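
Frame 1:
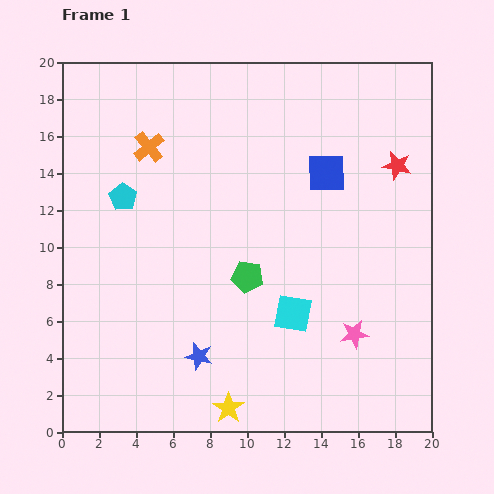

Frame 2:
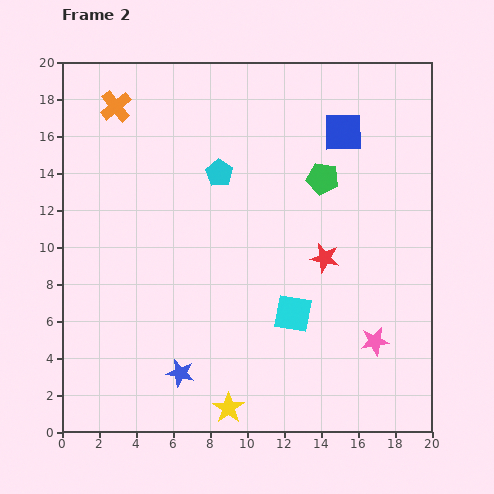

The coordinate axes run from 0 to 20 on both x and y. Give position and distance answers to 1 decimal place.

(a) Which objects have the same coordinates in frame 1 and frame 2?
the cyan square, the yellow star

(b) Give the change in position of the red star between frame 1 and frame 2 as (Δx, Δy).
(-3.9, -5.0)

The red star was at (18.1, 14.4) in frame 1 and (14.2, 9.4) in frame 2.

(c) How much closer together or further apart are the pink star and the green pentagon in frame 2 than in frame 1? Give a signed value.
+2.6

Distance in frame 1: 6.6. Distance in frame 2: 9.2.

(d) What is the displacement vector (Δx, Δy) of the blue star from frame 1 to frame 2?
(-1.0, -0.9)

The blue star was at (7.4, 4.1) in frame 1 and (6.4, 3.2) in frame 2.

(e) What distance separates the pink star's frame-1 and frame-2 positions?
1.2

The pink star moved from (15.8, 5.3) to (16.9, 4.9), a distance of √(1.1² + 0.4²) ≈ 1.2.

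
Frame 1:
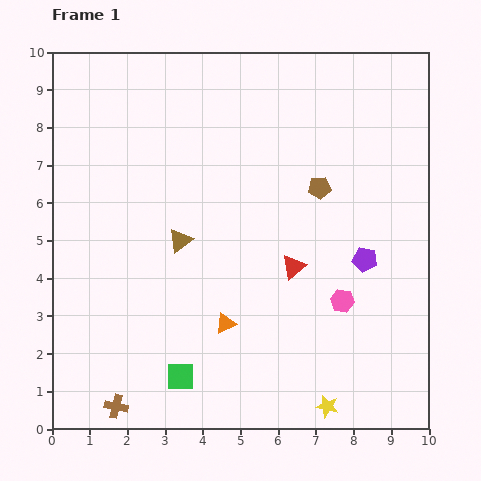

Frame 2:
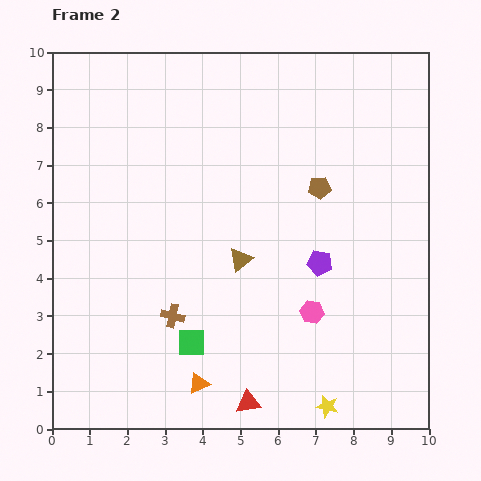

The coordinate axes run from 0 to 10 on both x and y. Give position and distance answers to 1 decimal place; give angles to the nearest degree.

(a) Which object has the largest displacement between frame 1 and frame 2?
the red triangle

(moved 3.8; next 2.8)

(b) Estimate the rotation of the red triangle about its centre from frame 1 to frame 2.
31° clockwise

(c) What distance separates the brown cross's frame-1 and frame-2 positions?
2.8

The brown cross moved from (1.7, 0.6) to (3.2, 3.0), a distance of √(1.5² + 2.4²) ≈ 2.8.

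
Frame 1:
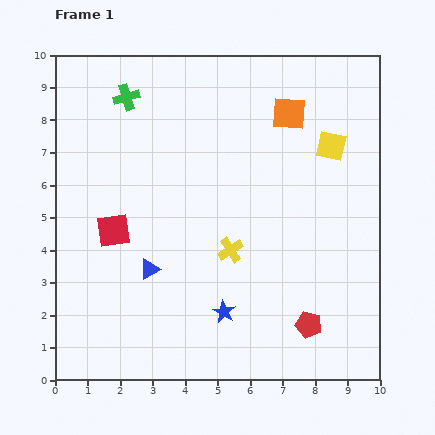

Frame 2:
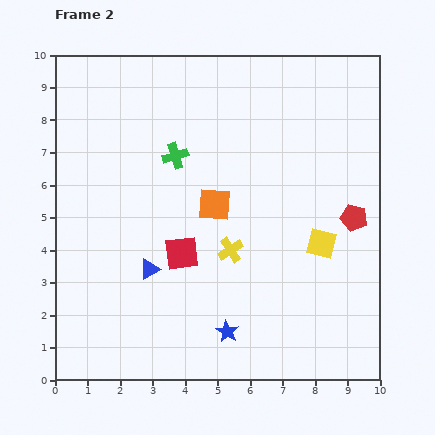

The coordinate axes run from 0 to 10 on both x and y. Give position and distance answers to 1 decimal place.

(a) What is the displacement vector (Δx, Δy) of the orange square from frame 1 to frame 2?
(-2.3, -2.8)

The orange square was at (7.2, 8.2) in frame 1 and (4.9, 5.4) in frame 2.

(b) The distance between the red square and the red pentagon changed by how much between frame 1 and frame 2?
-1.3

Distance in frame 1: 6.7. Distance in frame 2: 5.4.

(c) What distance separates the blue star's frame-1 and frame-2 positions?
0.6

The blue star moved from (5.2, 2.1) to (5.3, 1.5), a distance of √(0.1² + 0.6²) ≈ 0.6.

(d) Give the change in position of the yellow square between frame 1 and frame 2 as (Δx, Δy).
(-0.3, -3.0)

The yellow square was at (8.5, 7.2) in frame 1 and (8.2, 4.2) in frame 2.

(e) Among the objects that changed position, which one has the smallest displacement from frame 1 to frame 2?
the blue star

(moved 0.6)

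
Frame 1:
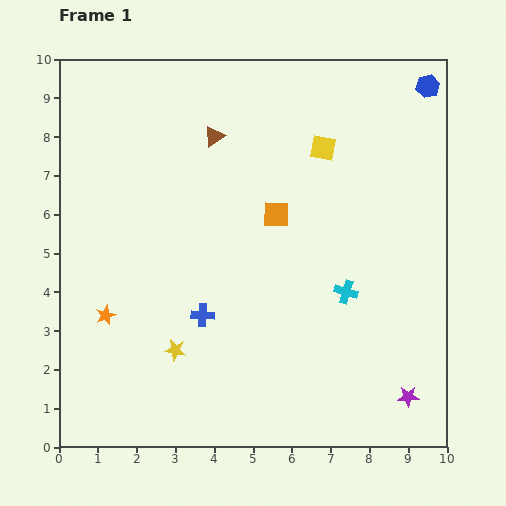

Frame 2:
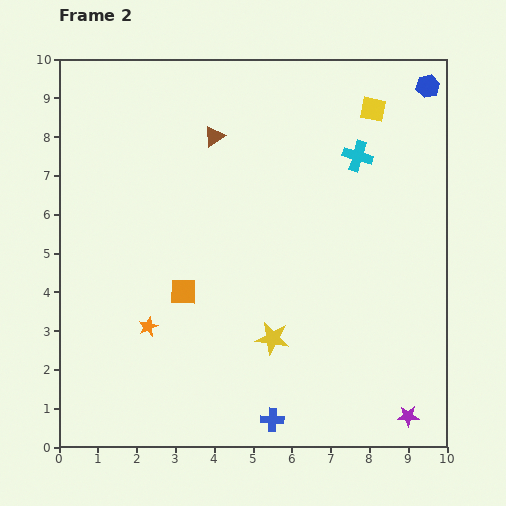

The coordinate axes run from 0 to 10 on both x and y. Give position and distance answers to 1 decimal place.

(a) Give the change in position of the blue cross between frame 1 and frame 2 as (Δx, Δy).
(1.8, -2.7)

The blue cross was at (3.7, 3.4) in frame 1 and (5.5, 0.7) in frame 2.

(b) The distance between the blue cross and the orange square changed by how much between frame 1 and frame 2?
+0.8

Distance in frame 1: 3.2. Distance in frame 2: 4.0.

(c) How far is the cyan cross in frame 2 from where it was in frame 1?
3.5

The cyan cross moved from (7.4, 4.0) to (7.7, 7.5), a distance of √(0.3² + 3.5²) ≈ 3.5.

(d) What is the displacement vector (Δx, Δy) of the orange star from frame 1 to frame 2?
(1.1, -0.3)

The orange star was at (1.2, 3.4) in frame 1 and (2.3, 3.1) in frame 2.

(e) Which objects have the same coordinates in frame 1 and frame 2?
the blue hexagon, the brown triangle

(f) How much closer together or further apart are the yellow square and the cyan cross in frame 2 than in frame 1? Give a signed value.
-2.4

Distance in frame 1: 3.7. Distance in frame 2: 1.3.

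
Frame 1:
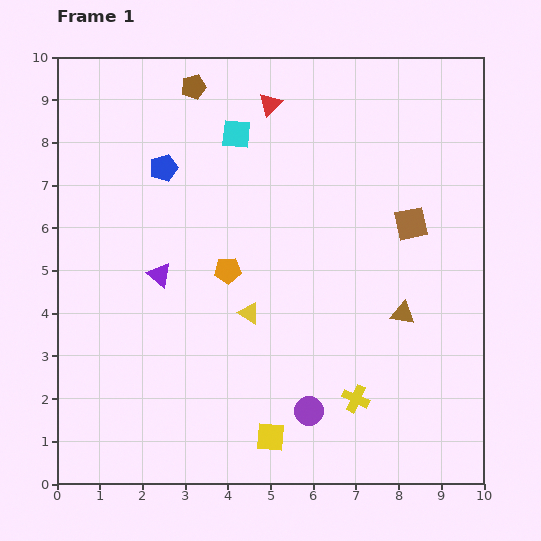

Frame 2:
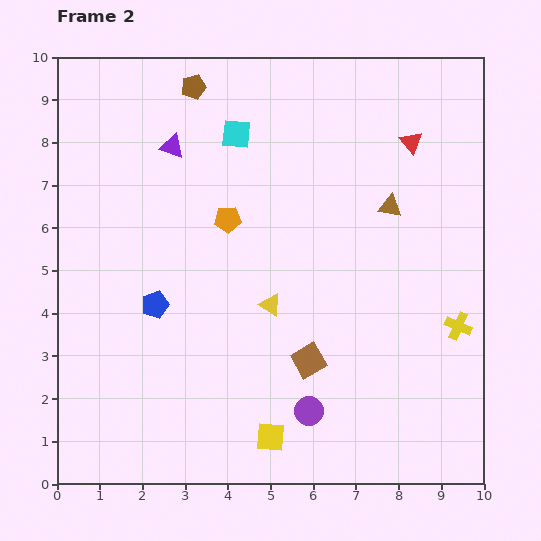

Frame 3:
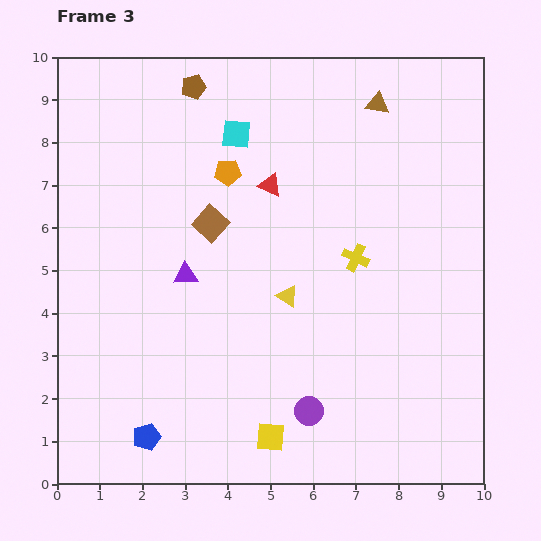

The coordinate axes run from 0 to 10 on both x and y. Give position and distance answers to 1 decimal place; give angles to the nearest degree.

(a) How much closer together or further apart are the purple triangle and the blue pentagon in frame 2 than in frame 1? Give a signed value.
+1.2

Distance in frame 1: 2.5. Distance in frame 2: 3.7.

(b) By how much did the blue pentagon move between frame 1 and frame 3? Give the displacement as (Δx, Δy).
(-0.4, -6.3)

The blue pentagon was at (2.5, 7.4) in frame 1 and (2.1, 1.1) in frame 3.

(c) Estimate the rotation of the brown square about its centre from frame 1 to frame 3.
35° counter-clockwise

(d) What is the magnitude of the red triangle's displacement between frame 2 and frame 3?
3.4

The red triangle moved from (8.3, 8.0) to (5.0, 7.0), a distance of √(3.3² + 1.0²) ≈ 3.4.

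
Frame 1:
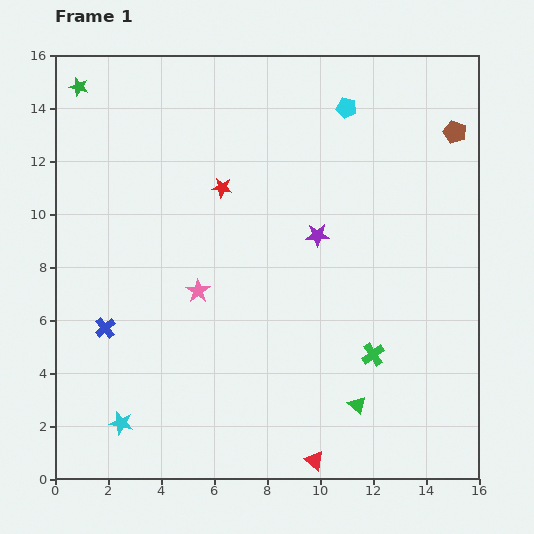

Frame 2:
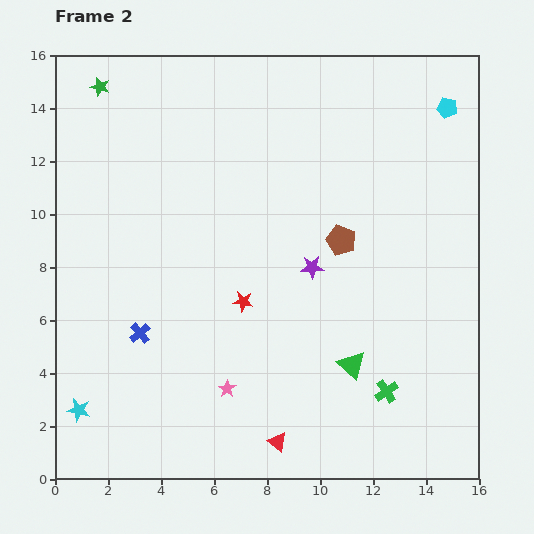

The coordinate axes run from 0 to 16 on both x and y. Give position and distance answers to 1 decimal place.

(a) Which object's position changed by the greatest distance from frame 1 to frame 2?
the brown pentagon

(moved 5.9; next 4.4)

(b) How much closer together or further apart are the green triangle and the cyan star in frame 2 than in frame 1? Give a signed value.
+1.5

Distance in frame 1: 8.9. Distance in frame 2: 10.4.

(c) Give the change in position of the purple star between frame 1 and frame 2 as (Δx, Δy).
(-0.2, -1.2)

The purple star was at (9.9, 9.2) in frame 1 and (9.7, 8.0) in frame 2.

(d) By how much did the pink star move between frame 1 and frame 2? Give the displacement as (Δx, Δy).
(1.1, -3.7)

The pink star was at (5.4, 7.1) in frame 1 and (6.5, 3.4) in frame 2.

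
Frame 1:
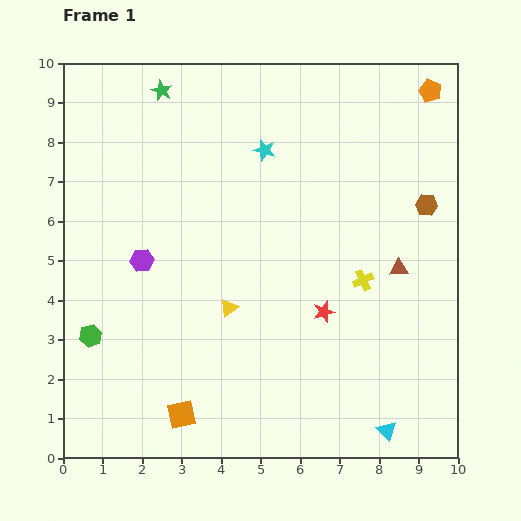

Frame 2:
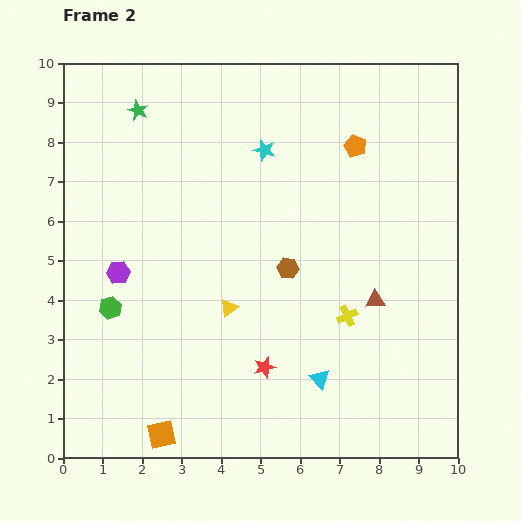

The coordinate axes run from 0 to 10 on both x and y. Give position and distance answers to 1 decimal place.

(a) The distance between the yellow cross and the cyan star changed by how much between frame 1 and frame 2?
+0.6

Distance in frame 1: 4.1. Distance in frame 2: 4.7.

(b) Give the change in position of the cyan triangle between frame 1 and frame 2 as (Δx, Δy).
(-1.7, 1.3)

The cyan triangle was at (8.2, 0.7) in frame 1 and (6.5, 2.0) in frame 2.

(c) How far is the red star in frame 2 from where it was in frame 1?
2.1

The red star moved from (6.6, 3.7) to (5.1, 2.3), a distance of √(1.5² + 1.4²) ≈ 2.1.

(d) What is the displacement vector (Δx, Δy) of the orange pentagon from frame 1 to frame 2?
(-1.9, -1.4)

The orange pentagon was at (9.3, 9.3) in frame 1 and (7.4, 7.9) in frame 2.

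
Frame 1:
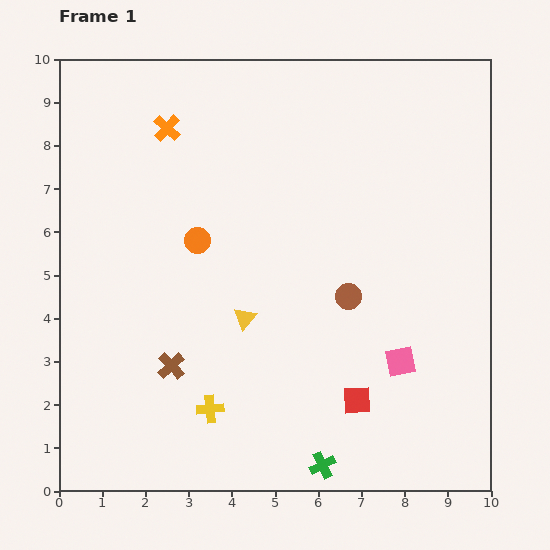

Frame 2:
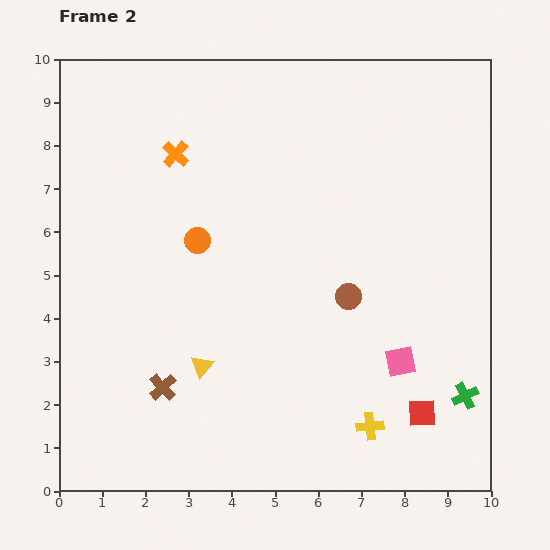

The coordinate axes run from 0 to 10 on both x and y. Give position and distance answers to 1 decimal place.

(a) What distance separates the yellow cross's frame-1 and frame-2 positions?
3.7

The yellow cross moved from (3.5, 1.9) to (7.2, 1.5), a distance of √(3.7² + 0.4²) ≈ 3.7.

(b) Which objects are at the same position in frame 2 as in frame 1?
the brown circle, the pink square, the orange circle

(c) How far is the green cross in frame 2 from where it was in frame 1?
3.7

The green cross moved from (6.1, 0.6) to (9.4, 2.2), a distance of √(3.3² + 1.6²) ≈ 3.7.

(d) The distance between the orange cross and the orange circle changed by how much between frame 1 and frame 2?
-0.6

Distance in frame 1: 2.7. Distance in frame 2: 2.1.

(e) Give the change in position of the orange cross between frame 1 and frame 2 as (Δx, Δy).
(0.2, -0.6)

The orange cross was at (2.5, 8.4) in frame 1 and (2.7, 7.8) in frame 2.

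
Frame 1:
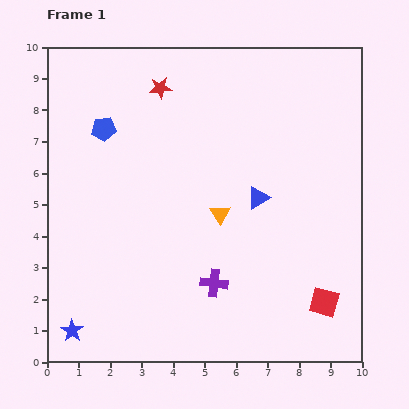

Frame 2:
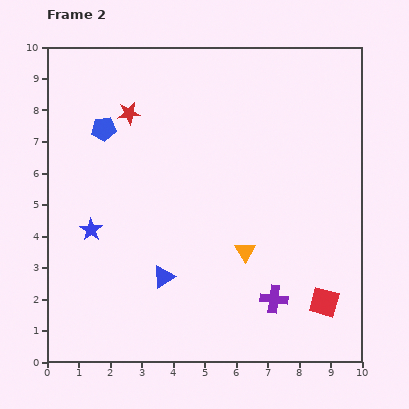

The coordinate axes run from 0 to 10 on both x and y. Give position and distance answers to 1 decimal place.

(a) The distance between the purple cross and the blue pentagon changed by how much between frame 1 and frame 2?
+1.6

Distance in frame 1: 6.0. Distance in frame 2: 7.6.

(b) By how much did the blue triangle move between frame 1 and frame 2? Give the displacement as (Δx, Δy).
(-3.0, -2.5)

The blue triangle was at (6.7, 5.2) in frame 1 and (3.7, 2.7) in frame 2.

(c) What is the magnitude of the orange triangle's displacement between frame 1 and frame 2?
1.4

The orange triangle moved from (5.5, 4.7) to (6.3, 3.5), a distance of √(0.8² + 1.2²) ≈ 1.4.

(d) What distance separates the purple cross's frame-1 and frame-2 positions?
2.0

The purple cross moved from (5.3, 2.5) to (7.2, 2.0), a distance of √(1.9² + 0.5²) ≈ 2.0.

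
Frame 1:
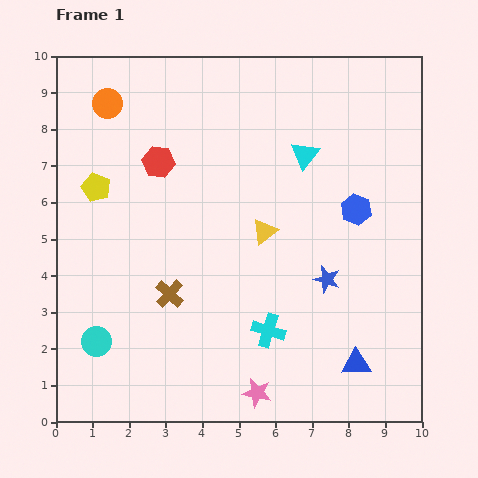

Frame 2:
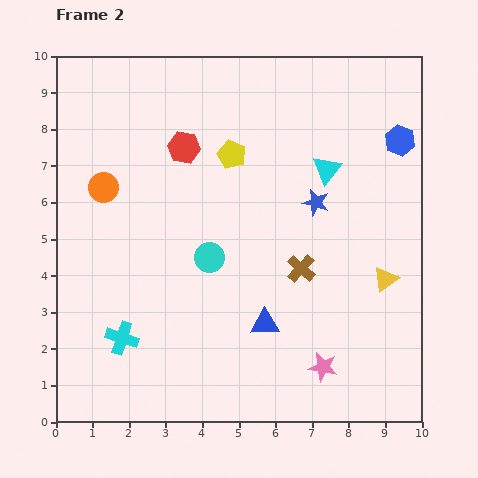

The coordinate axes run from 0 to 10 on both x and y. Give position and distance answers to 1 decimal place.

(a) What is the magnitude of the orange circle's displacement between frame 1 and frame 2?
2.3

The orange circle moved from (1.4, 8.7) to (1.3, 6.4), a distance of √(0.1² + 2.3²) ≈ 2.3.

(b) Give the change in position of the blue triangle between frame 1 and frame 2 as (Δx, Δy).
(-2.5, 1.1)

The blue triangle was at (8.2, 1.6) in frame 1 and (5.7, 2.7) in frame 2.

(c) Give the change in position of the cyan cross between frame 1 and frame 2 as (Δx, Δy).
(-4.0, -0.2)

The cyan cross was at (5.8, 2.5) in frame 1 and (1.8, 2.3) in frame 2.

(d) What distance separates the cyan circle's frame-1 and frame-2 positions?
3.9

The cyan circle moved from (1.1, 2.2) to (4.2, 4.5), a distance of √(3.1² + 2.3²) ≈ 3.9.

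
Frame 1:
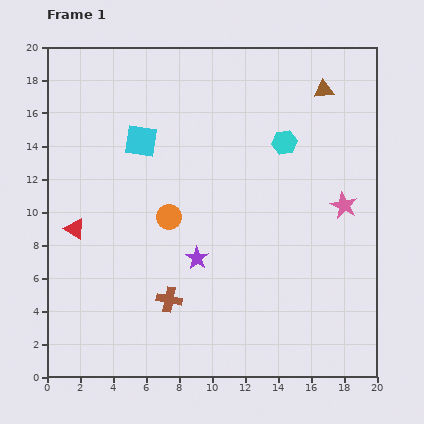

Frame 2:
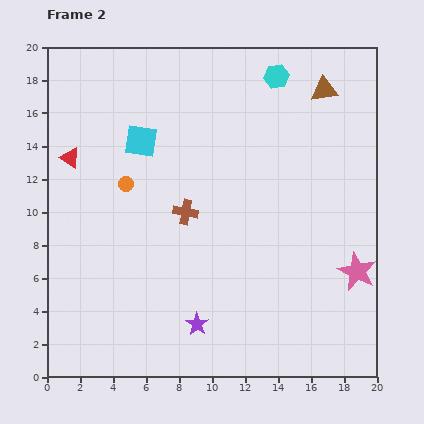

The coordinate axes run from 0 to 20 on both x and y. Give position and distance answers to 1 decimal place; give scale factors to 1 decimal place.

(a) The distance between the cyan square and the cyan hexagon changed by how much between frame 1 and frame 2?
+0.4

Distance in frame 1: 8.7. Distance in frame 2: 9.1.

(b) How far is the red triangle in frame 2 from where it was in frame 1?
4.3

The red triangle moved from (1.7, 9.0) to (1.4, 13.3), a distance of √(0.3² + 4.3²) ≈ 4.3.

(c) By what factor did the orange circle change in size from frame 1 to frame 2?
0.6×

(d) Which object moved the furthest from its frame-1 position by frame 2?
the brown cross

(moved 5.4; next 4.3)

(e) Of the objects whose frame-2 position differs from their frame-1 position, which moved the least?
the orange circle

(moved 3.3)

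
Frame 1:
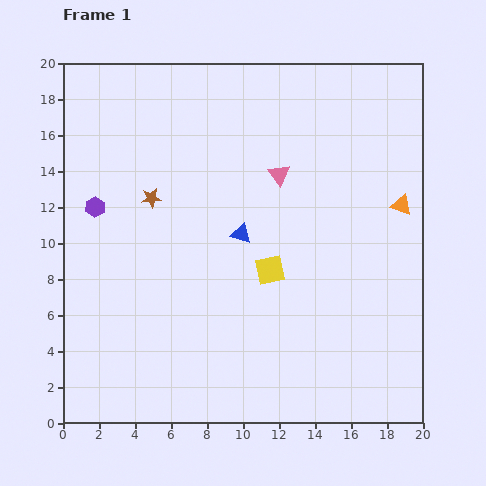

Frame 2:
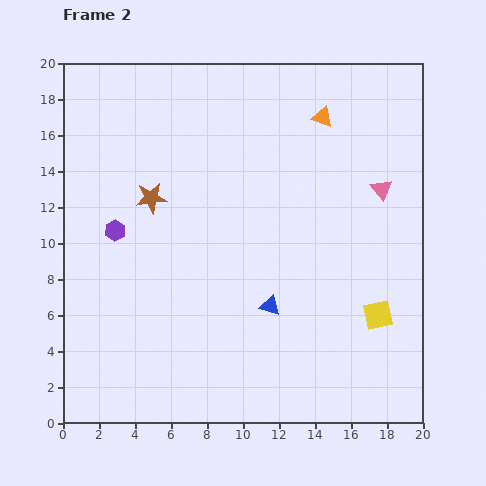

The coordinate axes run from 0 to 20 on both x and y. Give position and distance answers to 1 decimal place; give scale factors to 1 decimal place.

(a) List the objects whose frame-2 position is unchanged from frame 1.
the brown star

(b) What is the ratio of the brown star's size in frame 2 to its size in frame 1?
1.6×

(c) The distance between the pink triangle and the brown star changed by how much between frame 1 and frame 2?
+5.6

Distance in frame 1: 7.2. Distance in frame 2: 12.8.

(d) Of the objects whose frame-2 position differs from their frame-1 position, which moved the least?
the purple hexagon

(moved 1.7)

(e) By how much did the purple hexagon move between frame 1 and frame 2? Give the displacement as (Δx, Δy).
(1.1, -1.3)

The purple hexagon was at (1.8, 12.0) in frame 1 and (2.9, 10.7) in frame 2.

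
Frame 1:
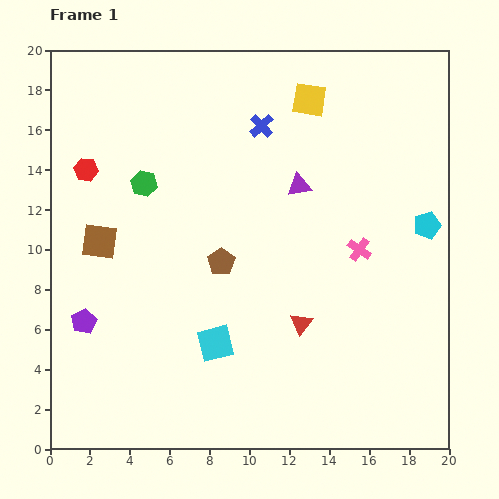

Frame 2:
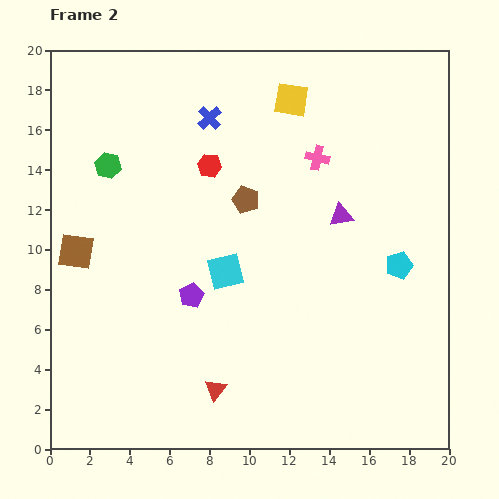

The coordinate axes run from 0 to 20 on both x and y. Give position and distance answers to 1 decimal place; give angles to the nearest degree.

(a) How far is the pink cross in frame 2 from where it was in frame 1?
5.1

The pink cross moved from (15.5, 10.0) to (13.4, 14.6), a distance of √(2.1² + 4.6²) ≈ 5.1.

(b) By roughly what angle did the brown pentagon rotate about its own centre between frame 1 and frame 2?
18° counter-clockwise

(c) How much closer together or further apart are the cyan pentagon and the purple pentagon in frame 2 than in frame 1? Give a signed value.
-7.4

Distance in frame 1: 17.9. Distance in frame 2: 10.5.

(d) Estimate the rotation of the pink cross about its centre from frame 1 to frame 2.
21° counter-clockwise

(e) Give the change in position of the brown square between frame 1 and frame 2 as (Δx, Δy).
(-1.2, -0.5)

The brown square was at (2.5, 10.4) in frame 1 and (1.3, 9.9) in frame 2.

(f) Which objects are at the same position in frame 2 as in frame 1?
none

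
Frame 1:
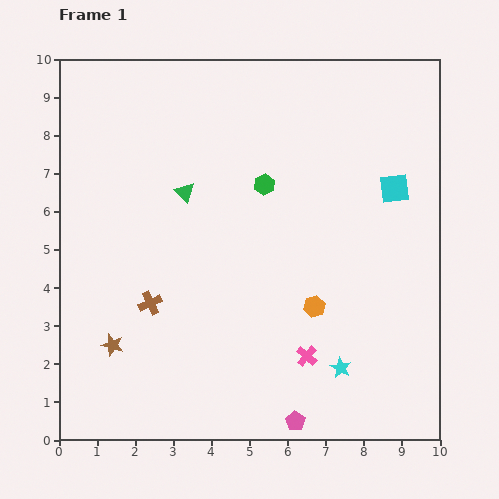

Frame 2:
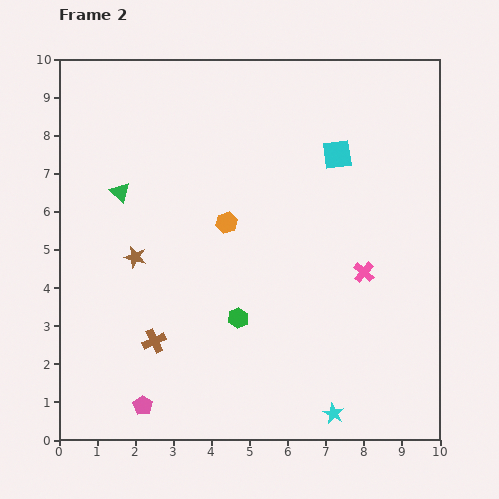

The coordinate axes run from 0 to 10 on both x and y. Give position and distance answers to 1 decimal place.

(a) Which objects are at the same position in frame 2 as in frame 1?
none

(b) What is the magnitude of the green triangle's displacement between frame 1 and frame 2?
1.7

The green triangle moved from (3.3, 6.5) to (1.6, 6.5), a distance of √(1.7² + 0.0²) ≈ 1.7.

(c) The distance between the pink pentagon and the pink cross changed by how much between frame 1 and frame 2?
+5.1

Distance in frame 1: 1.7. Distance in frame 2: 6.8.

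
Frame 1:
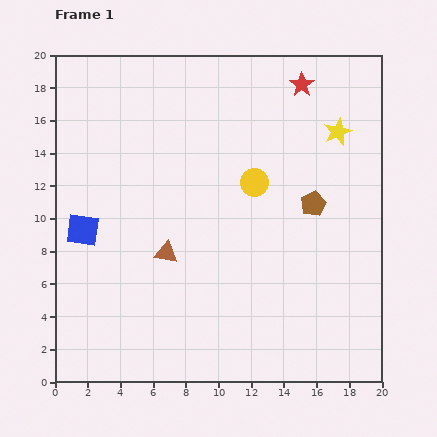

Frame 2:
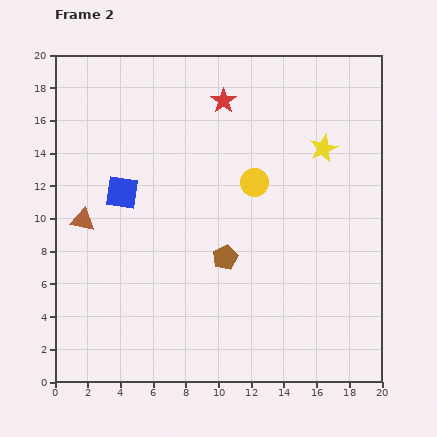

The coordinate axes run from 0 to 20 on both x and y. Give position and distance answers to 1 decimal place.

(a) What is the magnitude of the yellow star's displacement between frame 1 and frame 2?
1.3

The yellow star moved from (17.3, 15.3) to (16.4, 14.3), a distance of √(0.9² + 1.0²) ≈ 1.3.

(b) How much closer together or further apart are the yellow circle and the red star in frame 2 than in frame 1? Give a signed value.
-1.4

Distance in frame 1: 6.7. Distance in frame 2: 5.3.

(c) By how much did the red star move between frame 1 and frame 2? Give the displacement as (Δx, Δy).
(-4.8, -1.0)

The red star was at (15.1, 18.2) in frame 1 and (10.3, 17.2) in frame 2.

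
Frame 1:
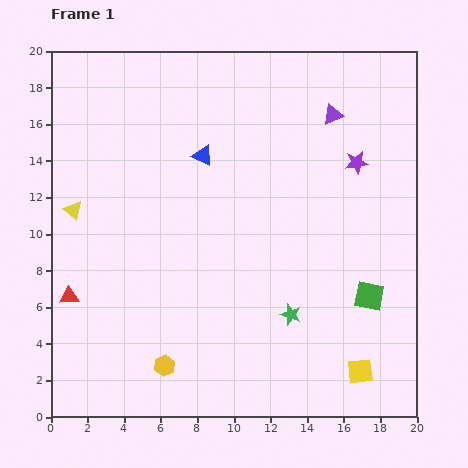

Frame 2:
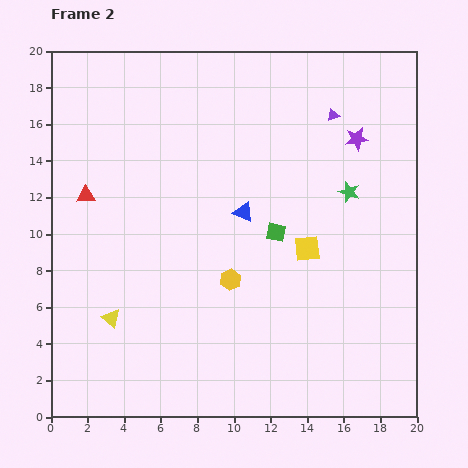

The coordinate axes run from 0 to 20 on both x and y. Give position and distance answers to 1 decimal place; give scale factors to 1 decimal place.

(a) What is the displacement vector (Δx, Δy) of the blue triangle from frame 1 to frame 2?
(2.2, -3.1)

The blue triangle was at (8.3, 14.3) in frame 1 and (10.5, 11.2) in frame 2.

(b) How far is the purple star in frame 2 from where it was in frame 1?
1.3

The purple star moved from (16.7, 13.9) to (16.7, 15.2), a distance of √(0.0² + 1.3²) ≈ 1.3.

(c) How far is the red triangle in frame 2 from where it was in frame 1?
5.6

The red triangle moved from (1.0, 6.6) to (1.9, 12.1), a distance of √(0.9² + 5.5²) ≈ 5.6.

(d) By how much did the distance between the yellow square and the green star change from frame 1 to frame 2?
-1.0

Distance in frame 1: 4.9. Distance in frame 2: 3.9.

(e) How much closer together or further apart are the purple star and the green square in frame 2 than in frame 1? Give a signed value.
-0.6

Distance in frame 1: 7.3. Distance in frame 2: 6.7.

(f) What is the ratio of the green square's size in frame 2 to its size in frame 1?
0.6×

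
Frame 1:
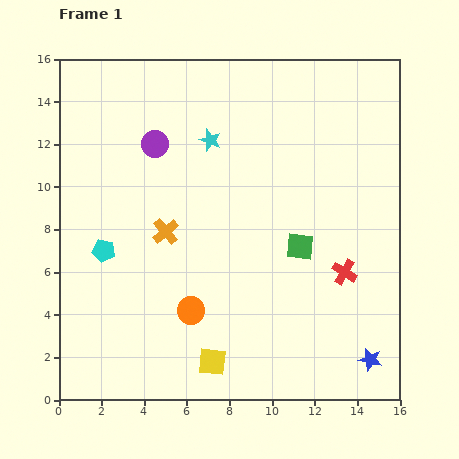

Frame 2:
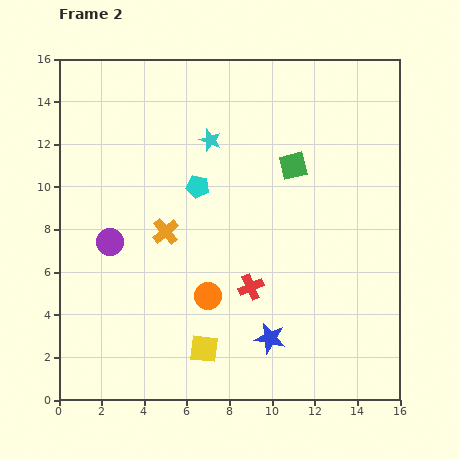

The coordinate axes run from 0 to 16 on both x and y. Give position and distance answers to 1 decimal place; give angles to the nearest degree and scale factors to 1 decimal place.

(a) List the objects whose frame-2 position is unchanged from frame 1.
the orange cross, the cyan star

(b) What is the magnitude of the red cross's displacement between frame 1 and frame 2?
4.5

The red cross moved from (13.4, 6.0) to (9.0, 5.3), a distance of √(4.4² + 0.7²) ≈ 4.5.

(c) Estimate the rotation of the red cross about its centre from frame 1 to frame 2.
35° clockwise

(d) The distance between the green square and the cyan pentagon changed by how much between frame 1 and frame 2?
-4.6

Distance in frame 1: 9.2. Distance in frame 2: 4.6.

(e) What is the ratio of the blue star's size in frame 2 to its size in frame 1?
1.3×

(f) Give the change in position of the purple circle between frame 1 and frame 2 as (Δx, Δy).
(-2.1, -4.6)

The purple circle was at (4.5, 12.0) in frame 1 and (2.4, 7.4) in frame 2.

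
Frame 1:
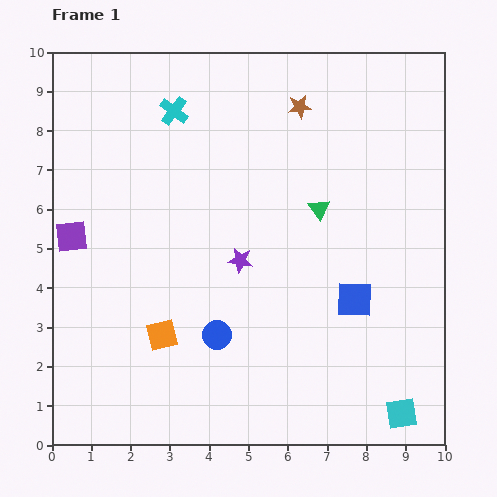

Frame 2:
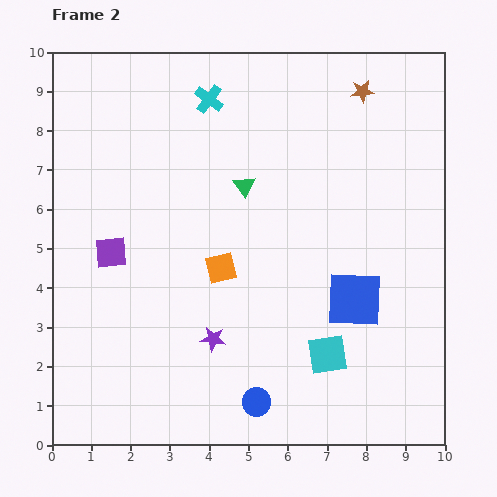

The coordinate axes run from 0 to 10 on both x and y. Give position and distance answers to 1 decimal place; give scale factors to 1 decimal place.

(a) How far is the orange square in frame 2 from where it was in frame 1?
2.3

The orange square moved from (2.8, 2.8) to (4.3, 4.5), a distance of √(1.5² + 1.7²) ≈ 2.3.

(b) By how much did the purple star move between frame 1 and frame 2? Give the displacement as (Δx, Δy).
(-0.7, -2.0)

The purple star was at (4.8, 4.7) in frame 1 and (4.1, 2.7) in frame 2.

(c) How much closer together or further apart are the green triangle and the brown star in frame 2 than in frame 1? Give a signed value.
+1.2

Distance in frame 1: 2.6. Distance in frame 2: 3.8.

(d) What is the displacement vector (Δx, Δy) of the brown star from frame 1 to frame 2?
(1.6, 0.4)

The brown star was at (6.3, 8.6) in frame 1 and (7.9, 9.0) in frame 2.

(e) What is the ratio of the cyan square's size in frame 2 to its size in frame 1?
1.3×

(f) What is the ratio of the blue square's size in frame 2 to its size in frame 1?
1.6×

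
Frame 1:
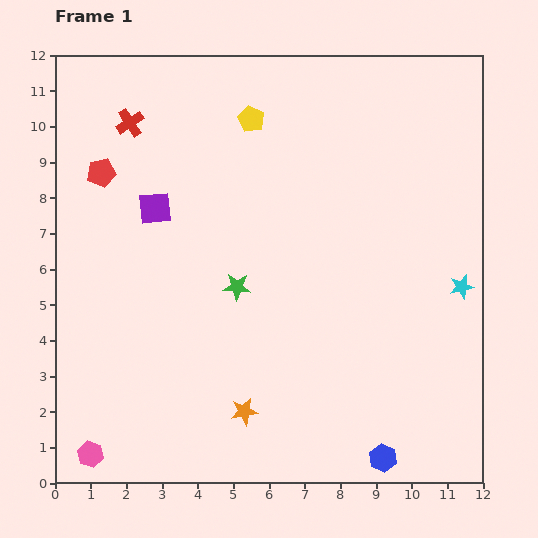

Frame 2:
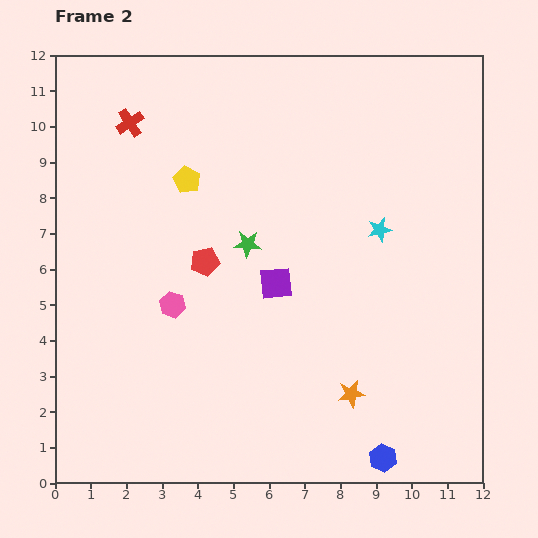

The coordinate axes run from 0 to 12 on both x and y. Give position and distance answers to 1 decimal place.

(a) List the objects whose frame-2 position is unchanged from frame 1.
the red cross, the blue hexagon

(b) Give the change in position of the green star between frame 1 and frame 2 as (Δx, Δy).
(0.3, 1.2)

The green star was at (5.1, 5.5) in frame 1 and (5.4, 6.7) in frame 2.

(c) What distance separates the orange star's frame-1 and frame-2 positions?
3.0

The orange star moved from (5.3, 2.0) to (8.3, 2.5), a distance of √(3.0² + 0.5²) ≈ 3.0.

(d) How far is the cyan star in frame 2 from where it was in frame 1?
2.8

The cyan star moved from (11.4, 5.5) to (9.1, 7.1), a distance of √(2.3² + 1.6²) ≈ 2.8.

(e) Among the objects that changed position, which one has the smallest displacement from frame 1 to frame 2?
the green star

(moved 1.2)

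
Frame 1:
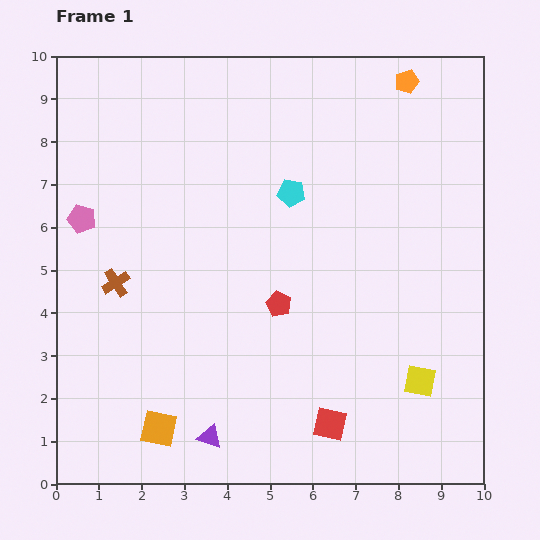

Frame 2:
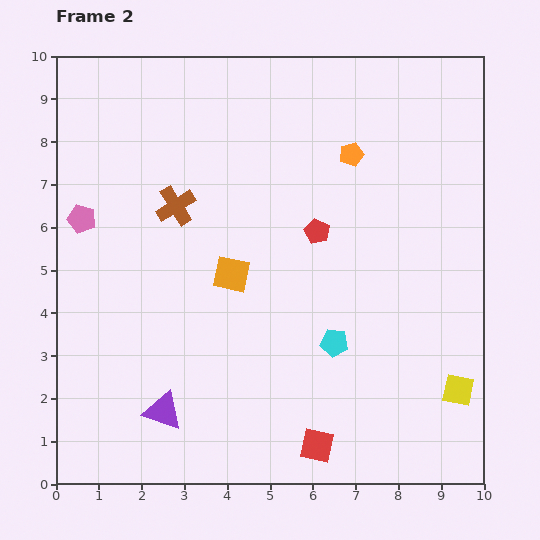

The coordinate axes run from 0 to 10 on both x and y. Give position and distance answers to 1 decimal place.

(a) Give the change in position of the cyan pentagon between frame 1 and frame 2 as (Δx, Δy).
(1.0, -3.5)

The cyan pentagon was at (5.5, 6.8) in frame 1 and (6.5, 3.3) in frame 2.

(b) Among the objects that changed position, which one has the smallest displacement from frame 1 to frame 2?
the red square

(moved 0.6)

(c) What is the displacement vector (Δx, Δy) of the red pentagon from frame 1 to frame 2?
(0.9, 1.7)

The red pentagon was at (5.2, 4.2) in frame 1 and (6.1, 5.9) in frame 2.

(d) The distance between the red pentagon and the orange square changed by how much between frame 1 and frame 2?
-1.8

Distance in frame 1: 4.0. Distance in frame 2: 2.2.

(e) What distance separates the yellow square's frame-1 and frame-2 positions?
0.9

The yellow square moved from (8.5, 2.4) to (9.4, 2.2), a distance of √(0.9² + 0.2²) ≈ 0.9.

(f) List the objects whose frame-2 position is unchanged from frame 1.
the pink pentagon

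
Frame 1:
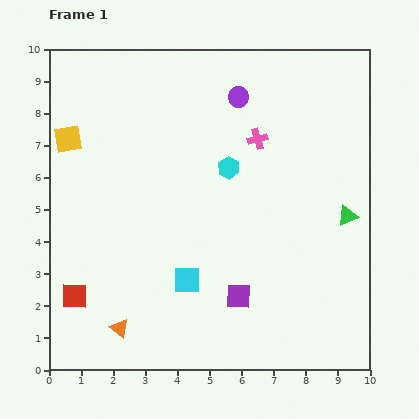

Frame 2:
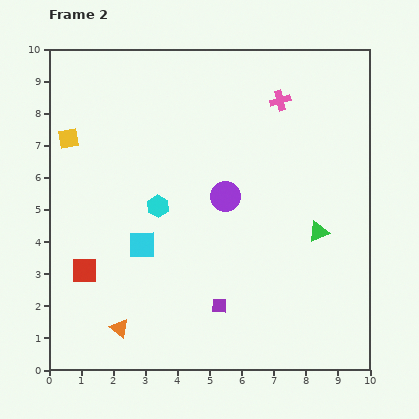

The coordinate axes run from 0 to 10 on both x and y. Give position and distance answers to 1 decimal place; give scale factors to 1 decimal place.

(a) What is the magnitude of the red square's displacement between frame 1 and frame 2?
0.9

The red square moved from (0.8, 2.3) to (1.1, 3.1), a distance of √(0.3² + 0.8²) ≈ 0.9.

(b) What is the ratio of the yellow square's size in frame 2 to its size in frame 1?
0.7×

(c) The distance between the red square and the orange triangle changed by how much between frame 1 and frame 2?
+0.4

Distance in frame 1: 1.7. Distance in frame 2: 2.1.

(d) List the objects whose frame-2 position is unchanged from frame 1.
the orange triangle, the yellow square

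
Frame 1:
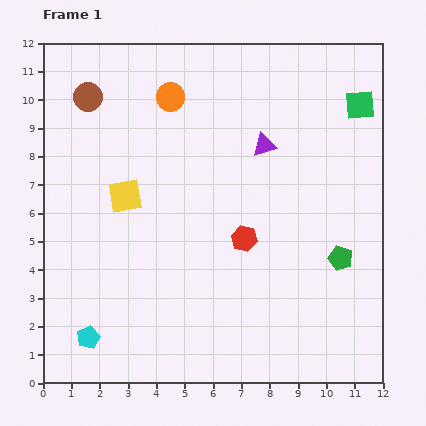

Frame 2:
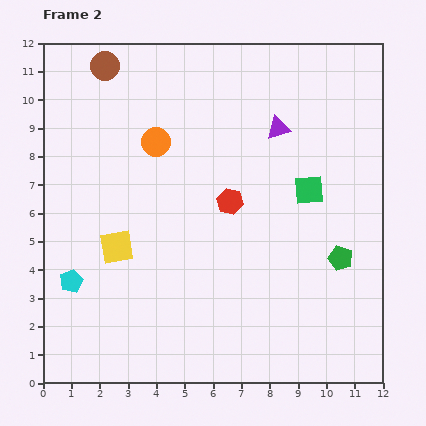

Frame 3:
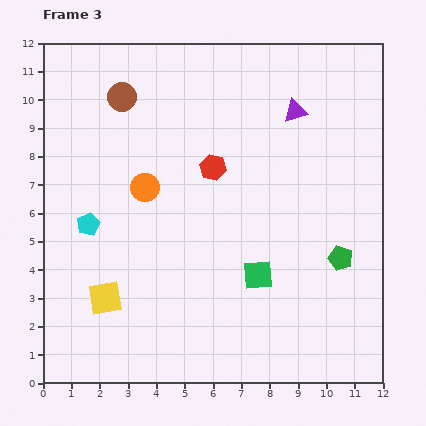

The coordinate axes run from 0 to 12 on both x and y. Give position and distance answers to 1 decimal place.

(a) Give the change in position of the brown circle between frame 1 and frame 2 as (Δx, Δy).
(0.6, 1.1)

The brown circle was at (1.6, 10.1) in frame 1 and (2.2, 11.2) in frame 2.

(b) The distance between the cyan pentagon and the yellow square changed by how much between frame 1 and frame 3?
-2.5

Distance in frame 1: 5.2. Distance in frame 3: 2.7.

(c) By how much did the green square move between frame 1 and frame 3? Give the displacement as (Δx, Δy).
(-3.6, -6.0)

The green square was at (11.2, 9.8) in frame 1 and (7.6, 3.8) in frame 3.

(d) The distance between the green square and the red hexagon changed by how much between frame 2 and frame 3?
+1.3

Distance in frame 2: 2.8. Distance in frame 3: 4.1.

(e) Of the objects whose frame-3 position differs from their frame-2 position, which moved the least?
the purple triangle

(moved 0.8)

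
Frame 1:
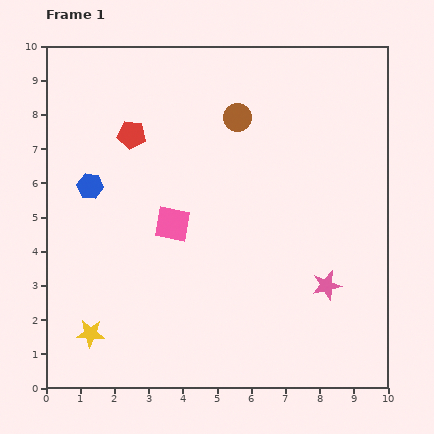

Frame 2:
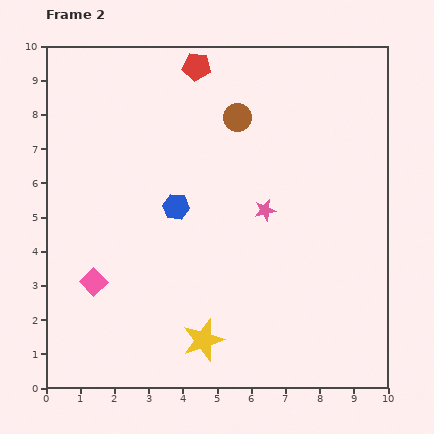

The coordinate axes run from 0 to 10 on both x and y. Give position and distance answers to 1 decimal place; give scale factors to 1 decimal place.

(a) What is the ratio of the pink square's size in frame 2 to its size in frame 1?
0.7×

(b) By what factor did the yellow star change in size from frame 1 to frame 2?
1.5×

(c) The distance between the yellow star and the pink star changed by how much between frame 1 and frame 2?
-2.8

Distance in frame 1: 7.0. Distance in frame 2: 4.2.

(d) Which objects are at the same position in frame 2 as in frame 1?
the brown circle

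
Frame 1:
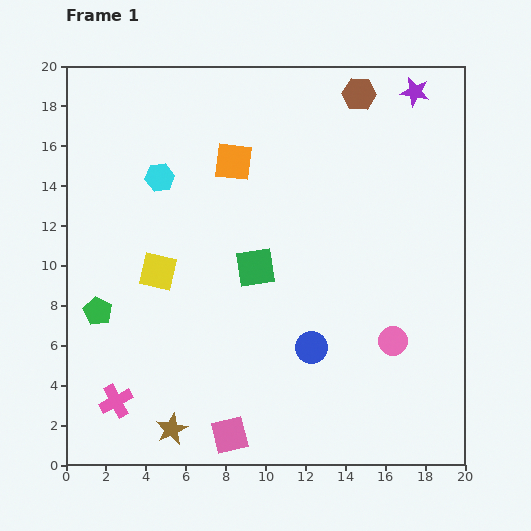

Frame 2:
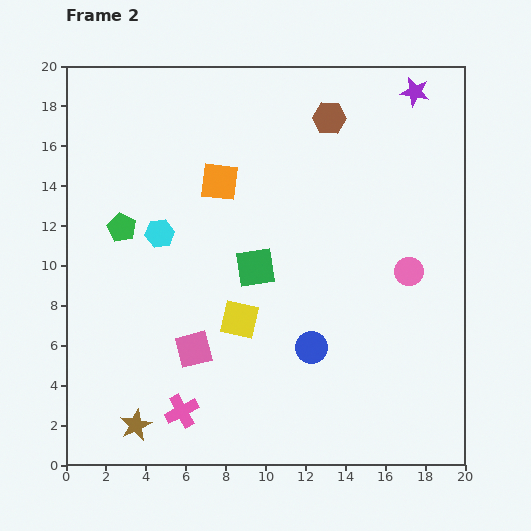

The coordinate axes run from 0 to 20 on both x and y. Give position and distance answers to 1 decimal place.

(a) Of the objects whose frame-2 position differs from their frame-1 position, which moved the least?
the orange square

(moved 1.2)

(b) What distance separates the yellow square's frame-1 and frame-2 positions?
4.8

The yellow square moved from (4.6, 9.7) to (8.7, 7.3), a distance of √(4.1² + 2.4²) ≈ 4.8.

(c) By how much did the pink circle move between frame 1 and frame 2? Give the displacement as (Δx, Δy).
(0.8, 3.5)

The pink circle was at (16.4, 6.2) in frame 1 and (17.2, 9.7) in frame 2.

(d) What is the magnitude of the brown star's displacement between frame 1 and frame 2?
1.8

The brown star moved from (5.3, 1.8) to (3.5, 2.0), a distance of √(1.8² + 0.2²) ≈ 1.8.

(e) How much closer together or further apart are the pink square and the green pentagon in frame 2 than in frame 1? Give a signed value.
-2.0

Distance in frame 1: 9.1. Distance in frame 2: 7.1.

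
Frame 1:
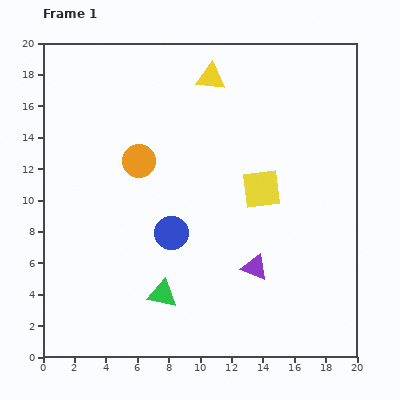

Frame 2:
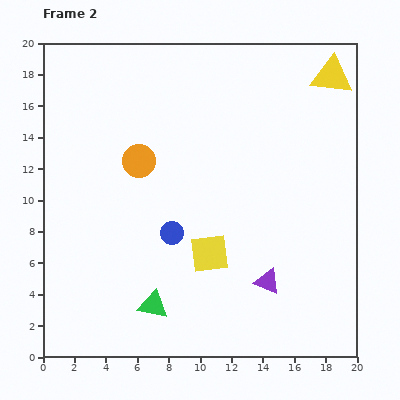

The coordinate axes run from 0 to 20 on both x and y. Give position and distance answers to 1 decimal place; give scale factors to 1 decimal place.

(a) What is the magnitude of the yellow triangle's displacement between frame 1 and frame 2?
7.7

The yellow triangle moved from (10.7, 17.8) to (18.4, 17.9), a distance of √(7.7² + 0.1²) ≈ 7.7.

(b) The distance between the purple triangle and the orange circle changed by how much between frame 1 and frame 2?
+1.2

Distance in frame 1: 10.0. Distance in frame 2: 11.2.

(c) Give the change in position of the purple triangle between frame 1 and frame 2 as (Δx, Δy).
(0.8, -0.9)

The purple triangle was at (13.5, 5.7) in frame 1 and (14.3, 4.8) in frame 2.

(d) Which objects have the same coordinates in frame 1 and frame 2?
the blue circle, the orange circle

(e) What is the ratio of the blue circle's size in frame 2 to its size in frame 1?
0.7×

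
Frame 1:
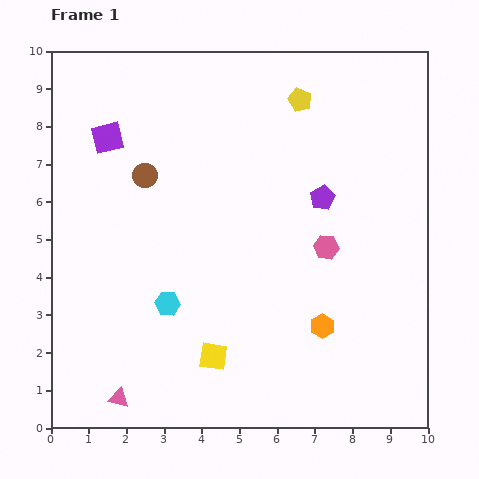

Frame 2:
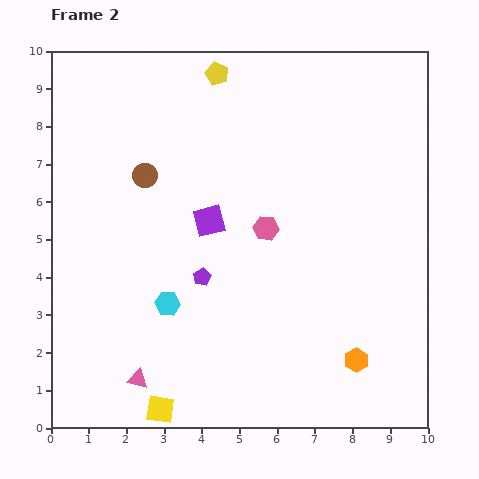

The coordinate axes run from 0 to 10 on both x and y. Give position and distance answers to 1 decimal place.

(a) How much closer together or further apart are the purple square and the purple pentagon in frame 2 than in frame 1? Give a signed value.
-4.4

Distance in frame 1: 5.9. Distance in frame 2: 1.5.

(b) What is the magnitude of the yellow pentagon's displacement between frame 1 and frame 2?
2.3

The yellow pentagon moved from (6.6, 8.7) to (4.4, 9.4), a distance of √(2.2² + 0.7²) ≈ 2.3.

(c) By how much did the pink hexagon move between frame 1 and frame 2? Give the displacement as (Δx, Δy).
(-1.6, 0.5)

The pink hexagon was at (7.3, 4.8) in frame 1 and (5.7, 5.3) in frame 2.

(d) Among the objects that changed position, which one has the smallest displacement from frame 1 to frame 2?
the pink triangle

(moved 0.7)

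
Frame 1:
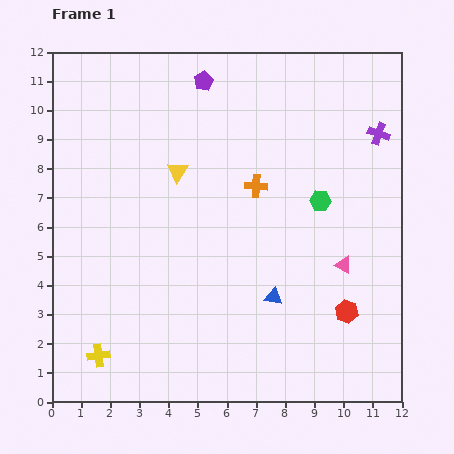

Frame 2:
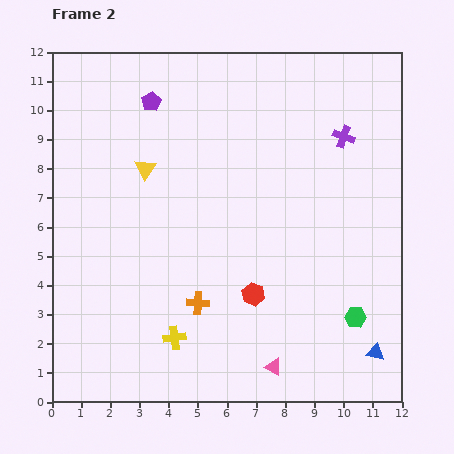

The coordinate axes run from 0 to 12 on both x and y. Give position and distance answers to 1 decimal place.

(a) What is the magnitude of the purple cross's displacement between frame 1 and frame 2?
1.2

The purple cross moved from (11.2, 9.2) to (10.0, 9.1), a distance of √(1.2² + 0.1²) ≈ 1.2.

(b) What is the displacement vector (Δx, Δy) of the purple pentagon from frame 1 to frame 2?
(-1.8, -0.7)

The purple pentagon was at (5.2, 11.0) in frame 1 and (3.4, 10.3) in frame 2.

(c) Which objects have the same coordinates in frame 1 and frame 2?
none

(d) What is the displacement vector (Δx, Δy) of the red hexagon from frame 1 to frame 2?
(-3.2, 0.6)

The red hexagon was at (10.1, 3.1) in frame 1 and (6.9, 3.7) in frame 2.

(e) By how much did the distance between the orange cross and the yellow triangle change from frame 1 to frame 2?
+2.2

Distance in frame 1: 2.7. Distance in frame 2: 4.9.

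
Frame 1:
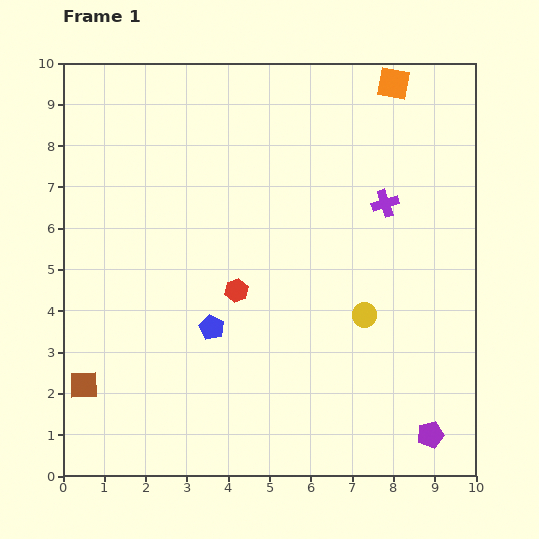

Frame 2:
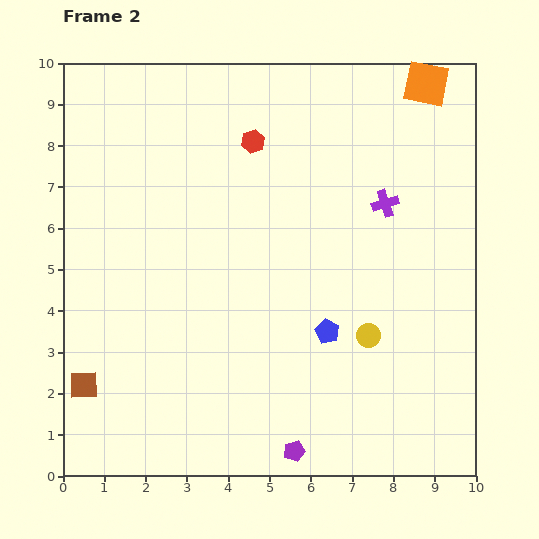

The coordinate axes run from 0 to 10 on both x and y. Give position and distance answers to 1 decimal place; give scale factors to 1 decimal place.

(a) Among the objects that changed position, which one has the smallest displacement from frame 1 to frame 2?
the yellow circle

(moved 0.5)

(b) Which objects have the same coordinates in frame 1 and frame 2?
the purple cross, the brown square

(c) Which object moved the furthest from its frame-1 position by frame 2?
the red hexagon

(moved 3.6; next 3.3)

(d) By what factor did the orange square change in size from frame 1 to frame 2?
1.4×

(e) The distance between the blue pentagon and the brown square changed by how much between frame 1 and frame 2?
+2.6

Distance in frame 1: 3.4. Distance in frame 2: 6.0.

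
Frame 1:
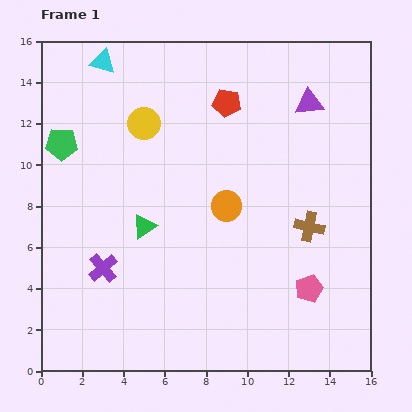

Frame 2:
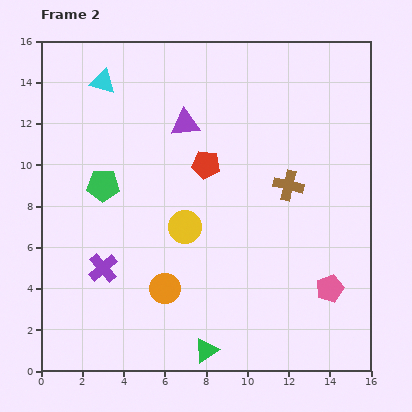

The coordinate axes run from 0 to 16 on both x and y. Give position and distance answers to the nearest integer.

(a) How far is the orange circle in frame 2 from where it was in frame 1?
5

The orange circle moved from (9, 8) to (6, 4), a distance of √(3² + 4²) ≈ 5.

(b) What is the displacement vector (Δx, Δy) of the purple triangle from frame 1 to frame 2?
(-6, -1)

The purple triangle was at (13, 13) in frame 1 and (7, 12) in frame 2.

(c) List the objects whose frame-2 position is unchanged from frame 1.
the purple cross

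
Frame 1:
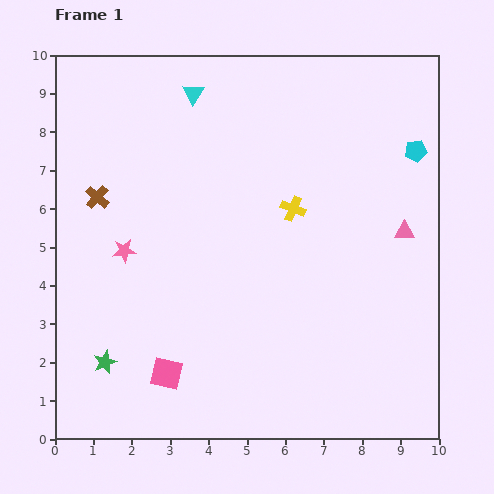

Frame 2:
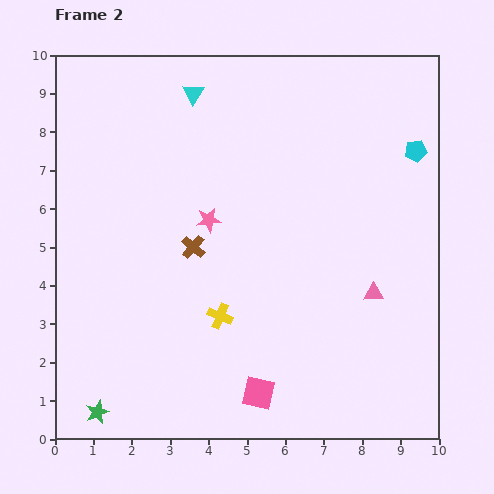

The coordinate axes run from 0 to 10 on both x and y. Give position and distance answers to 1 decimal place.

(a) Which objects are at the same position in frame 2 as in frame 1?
the cyan pentagon, the cyan triangle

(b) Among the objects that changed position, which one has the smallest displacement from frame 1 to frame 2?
the green star

(moved 1.3)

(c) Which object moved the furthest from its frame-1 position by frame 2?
the yellow cross

(moved 3.4; next 2.8)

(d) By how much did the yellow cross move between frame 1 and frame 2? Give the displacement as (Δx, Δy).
(-1.9, -2.8)

The yellow cross was at (6.2, 6.0) in frame 1 and (4.3, 3.2) in frame 2.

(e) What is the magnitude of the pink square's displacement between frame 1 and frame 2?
2.5

The pink square moved from (2.9, 1.7) to (5.3, 1.2), a distance of √(2.4² + 0.5²) ≈ 2.5.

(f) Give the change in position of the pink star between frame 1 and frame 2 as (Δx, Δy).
(2.2, 0.8)

The pink star was at (1.8, 4.9) in frame 1 and (4.0, 5.7) in frame 2.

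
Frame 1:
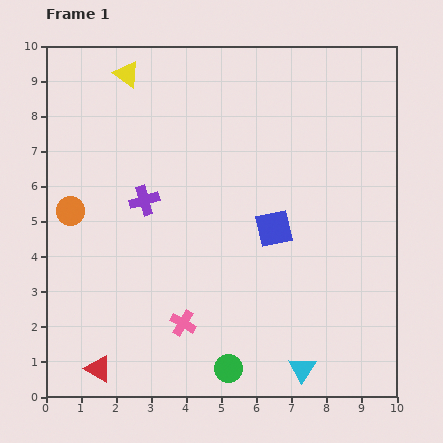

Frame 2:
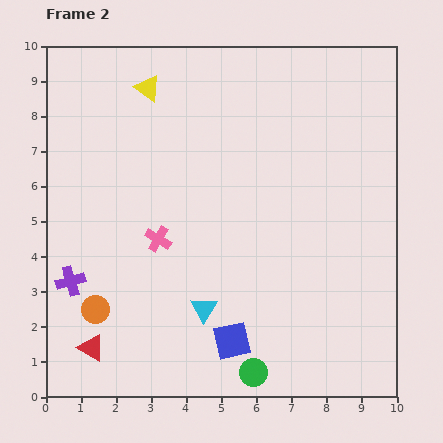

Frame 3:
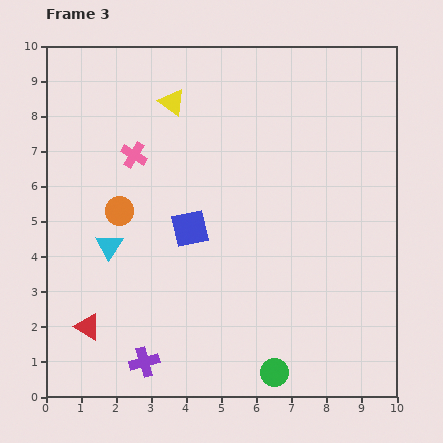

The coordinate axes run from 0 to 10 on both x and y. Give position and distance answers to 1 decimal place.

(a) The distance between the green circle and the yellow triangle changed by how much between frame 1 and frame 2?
-0.3

Distance in frame 1: 8.9. Distance in frame 2: 8.6.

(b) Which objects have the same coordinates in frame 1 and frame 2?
none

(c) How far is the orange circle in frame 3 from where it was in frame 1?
1.4

The orange circle moved from (0.7, 5.3) to (2.1, 5.3), a distance of √(1.4² + 0.0²) ≈ 1.4.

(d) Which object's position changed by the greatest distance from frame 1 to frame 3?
the cyan triangle

(moved 6.5; next 5.0)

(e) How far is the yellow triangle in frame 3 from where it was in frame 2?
0.8

The yellow triangle moved from (2.9, 8.8) to (3.6, 8.4), a distance of √(0.7² + 0.4²) ≈ 0.8.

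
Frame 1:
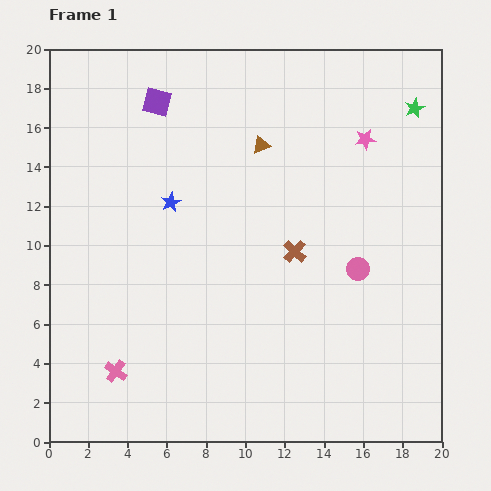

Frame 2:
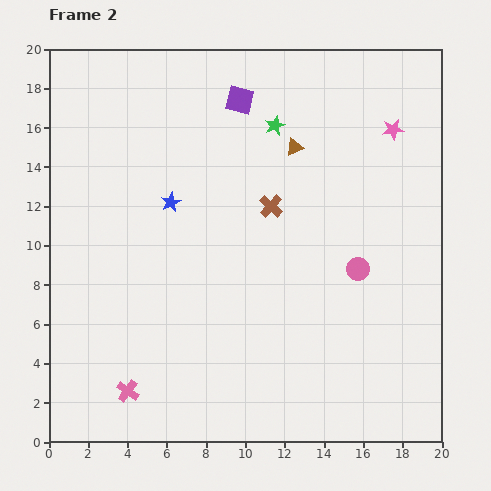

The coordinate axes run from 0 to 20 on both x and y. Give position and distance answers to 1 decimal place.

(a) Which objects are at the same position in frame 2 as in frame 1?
the blue star, the pink circle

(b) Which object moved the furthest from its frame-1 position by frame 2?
the green star

(moved 7.2; next 4.2)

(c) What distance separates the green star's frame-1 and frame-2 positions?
7.2

The green star moved from (18.6, 17.0) to (11.5, 16.1), a distance of √(7.1² + 0.9²) ≈ 7.2.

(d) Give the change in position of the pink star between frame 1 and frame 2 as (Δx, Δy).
(1.4, 0.5)

The pink star was at (16.1, 15.4) in frame 1 and (17.5, 15.9) in frame 2.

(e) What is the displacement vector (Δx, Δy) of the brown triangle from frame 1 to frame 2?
(1.7, -0.1)

The brown triangle was at (10.8, 15.1) in frame 1 and (12.5, 15.0) in frame 2.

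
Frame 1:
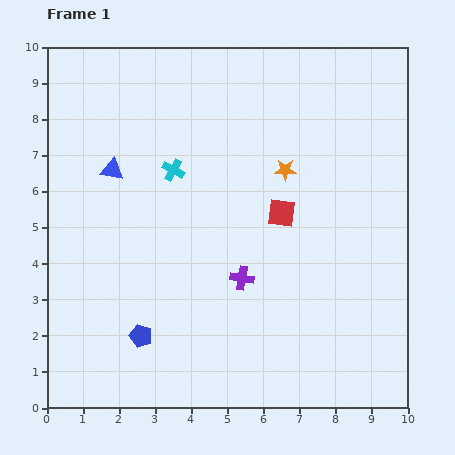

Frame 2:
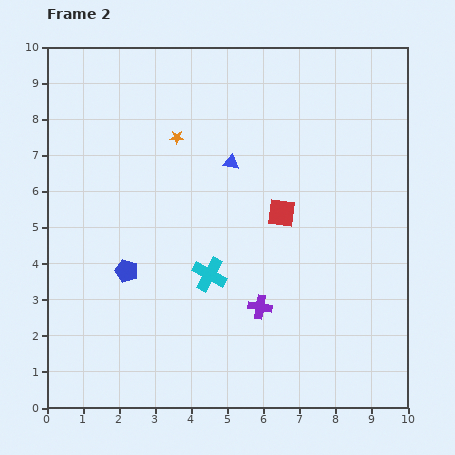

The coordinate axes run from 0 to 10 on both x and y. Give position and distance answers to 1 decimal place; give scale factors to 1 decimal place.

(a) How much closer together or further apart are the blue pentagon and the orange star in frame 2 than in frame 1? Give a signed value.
-2.1

Distance in frame 1: 6.1. Distance in frame 2: 4.0.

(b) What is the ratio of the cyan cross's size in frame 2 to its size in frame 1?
1.5×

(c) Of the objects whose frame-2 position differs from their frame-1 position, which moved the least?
the purple cross

(moved 0.9)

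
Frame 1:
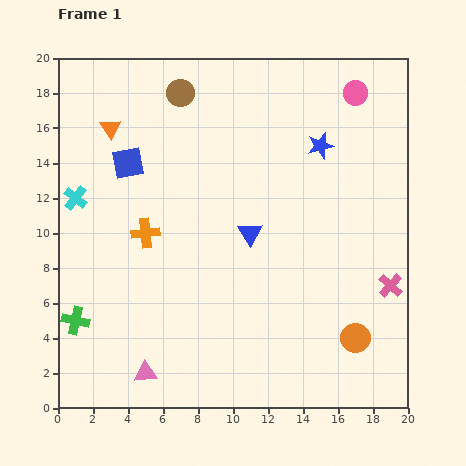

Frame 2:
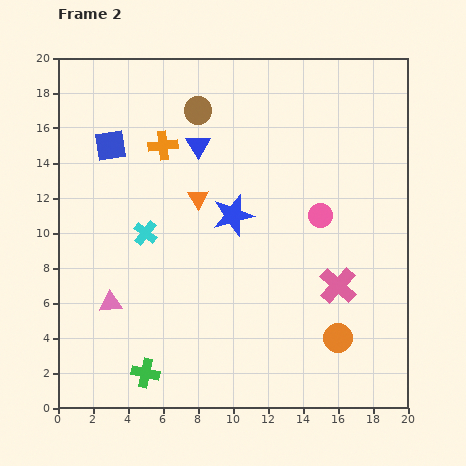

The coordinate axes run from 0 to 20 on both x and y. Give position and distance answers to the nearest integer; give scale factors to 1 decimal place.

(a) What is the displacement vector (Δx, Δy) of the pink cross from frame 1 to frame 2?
(-3, 0)

The pink cross was at (19, 7) in frame 1 and (16, 7) in frame 2.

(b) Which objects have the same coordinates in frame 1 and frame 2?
none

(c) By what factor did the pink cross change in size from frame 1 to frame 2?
1.5×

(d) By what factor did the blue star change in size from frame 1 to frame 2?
1.6×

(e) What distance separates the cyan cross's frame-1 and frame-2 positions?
4

The cyan cross moved from (1, 12) to (5, 10), a distance of √(4² + 2²) ≈ 4.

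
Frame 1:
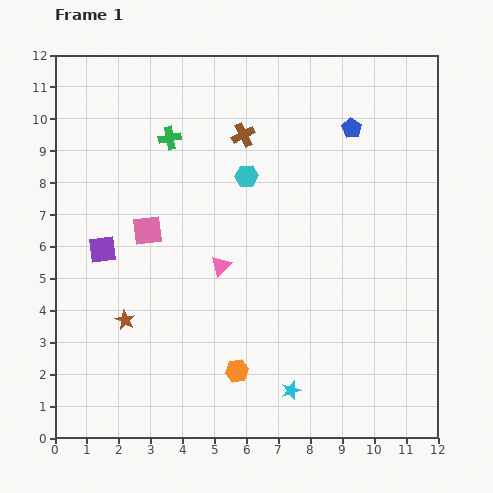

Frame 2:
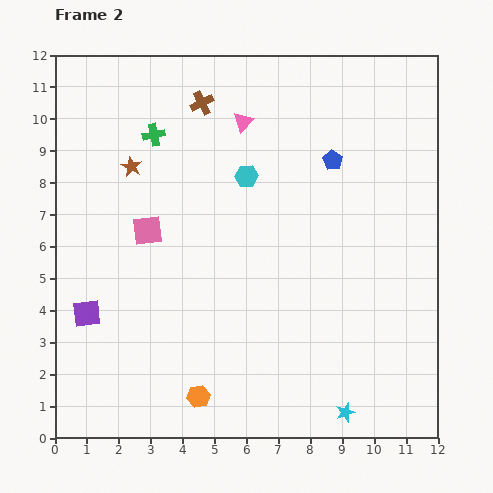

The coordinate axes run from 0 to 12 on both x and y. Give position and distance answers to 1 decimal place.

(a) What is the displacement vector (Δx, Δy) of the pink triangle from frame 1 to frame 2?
(0.7, 4.5)

The pink triangle was at (5.2, 5.4) in frame 1 and (5.9, 9.9) in frame 2.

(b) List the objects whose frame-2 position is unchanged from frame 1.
the pink square, the cyan hexagon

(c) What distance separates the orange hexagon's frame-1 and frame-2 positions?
1.4

The orange hexagon moved from (5.7, 2.1) to (4.5, 1.3), a distance of √(1.2² + 0.8²) ≈ 1.4.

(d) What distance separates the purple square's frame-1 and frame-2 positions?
2.1

The purple square moved from (1.5, 5.9) to (1.0, 3.9), a distance of √(0.5² + 2.0²) ≈ 2.1.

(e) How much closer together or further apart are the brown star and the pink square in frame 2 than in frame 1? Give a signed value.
-0.8

Distance in frame 1: 2.9. Distance in frame 2: 2.1.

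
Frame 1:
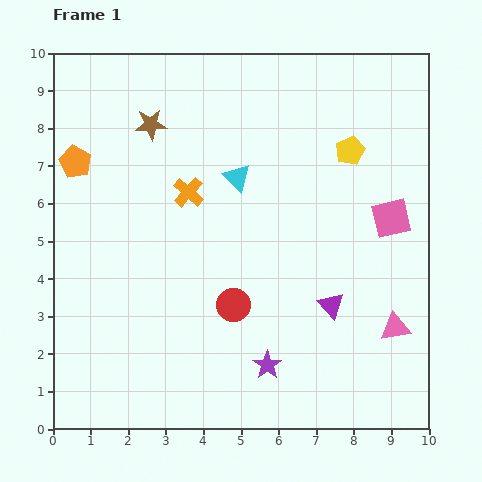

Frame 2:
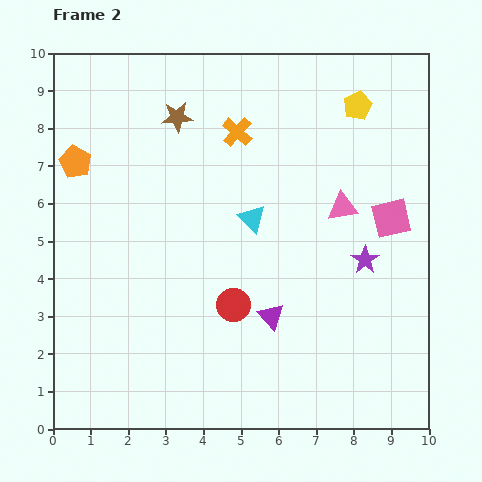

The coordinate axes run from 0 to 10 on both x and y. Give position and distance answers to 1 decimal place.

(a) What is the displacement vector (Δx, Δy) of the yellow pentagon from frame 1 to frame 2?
(0.2, 1.2)

The yellow pentagon was at (7.9, 7.4) in frame 1 and (8.1, 8.6) in frame 2.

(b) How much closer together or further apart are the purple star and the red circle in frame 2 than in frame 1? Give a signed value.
+1.9

Distance in frame 1: 1.8. Distance in frame 2: 3.7.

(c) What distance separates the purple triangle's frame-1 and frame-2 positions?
1.6

The purple triangle moved from (7.4, 3.3) to (5.8, 3.0), a distance of √(1.6² + 0.3²) ≈ 1.6.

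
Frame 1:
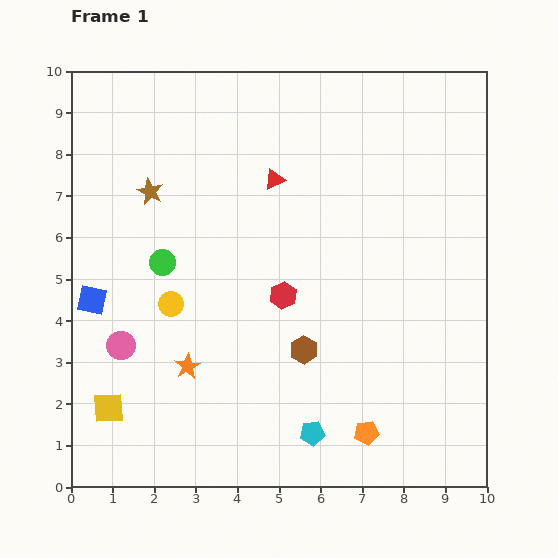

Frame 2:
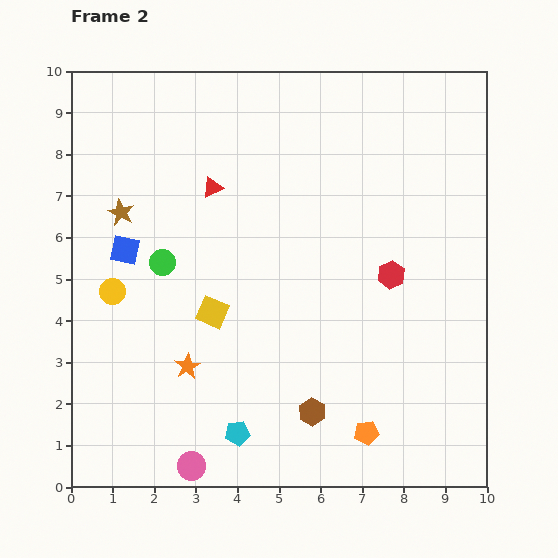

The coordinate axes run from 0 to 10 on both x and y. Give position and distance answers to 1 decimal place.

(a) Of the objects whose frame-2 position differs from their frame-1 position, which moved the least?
the brown star

(moved 0.9)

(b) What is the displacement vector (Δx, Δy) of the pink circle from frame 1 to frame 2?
(1.7, -2.9)

The pink circle was at (1.2, 3.4) in frame 1 and (2.9, 0.5) in frame 2.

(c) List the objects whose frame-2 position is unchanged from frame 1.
the green circle, the orange star, the orange pentagon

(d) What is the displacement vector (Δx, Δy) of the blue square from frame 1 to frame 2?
(0.8, 1.2)

The blue square was at (0.5, 4.5) in frame 1 and (1.3, 5.7) in frame 2.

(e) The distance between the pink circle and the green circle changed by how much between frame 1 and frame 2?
+2.7

Distance in frame 1: 2.2. Distance in frame 2: 4.9.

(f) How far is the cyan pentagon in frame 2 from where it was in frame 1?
1.8

The cyan pentagon moved from (5.8, 1.3) to (4.0, 1.3), a distance of √(1.8² + 0.0²) ≈ 1.8.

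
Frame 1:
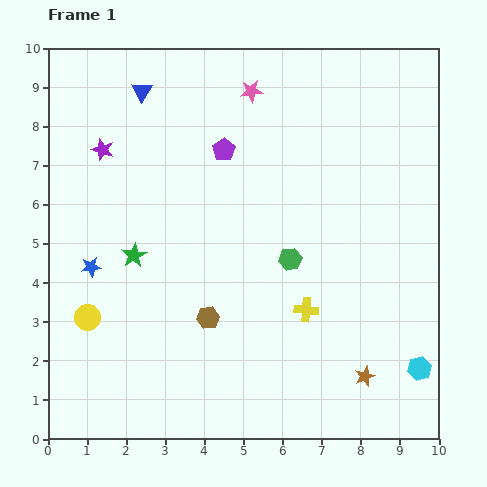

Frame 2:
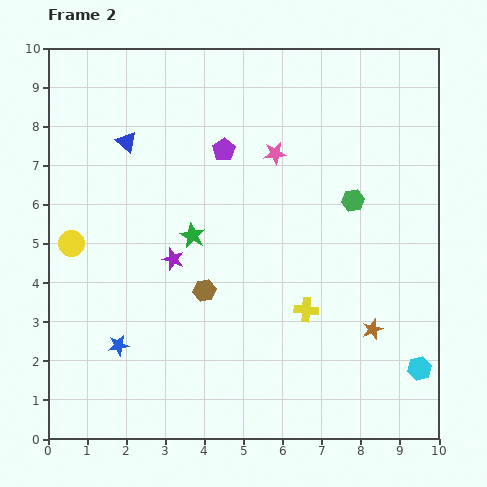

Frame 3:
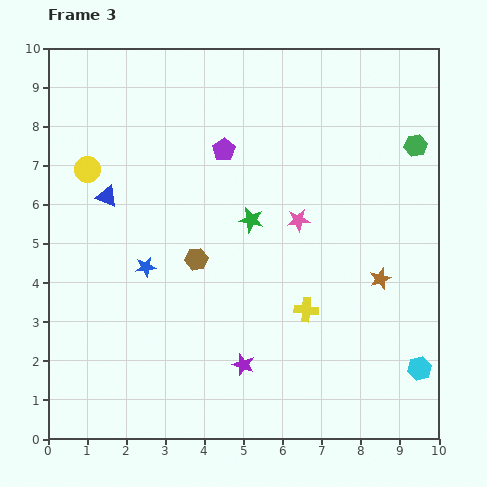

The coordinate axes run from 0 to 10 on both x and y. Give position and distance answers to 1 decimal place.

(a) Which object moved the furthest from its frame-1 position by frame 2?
the purple star

(moved 3.3; next 2.2)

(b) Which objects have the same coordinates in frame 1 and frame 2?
the cyan hexagon, the purple pentagon, the yellow cross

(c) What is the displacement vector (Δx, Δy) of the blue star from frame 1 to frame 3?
(1.4, 0.0)

The blue star was at (1.1, 4.4) in frame 1 and (2.5, 4.4) in frame 3.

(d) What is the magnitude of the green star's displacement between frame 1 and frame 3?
3.1

The green star moved from (2.2, 4.7) to (5.2, 5.6), a distance of √(3.0² + 0.9²) ≈ 3.1.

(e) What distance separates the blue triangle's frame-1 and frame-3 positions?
2.8

The blue triangle moved from (2.4, 8.9) to (1.5, 6.2), a distance of √(0.9² + 2.7²) ≈ 2.8.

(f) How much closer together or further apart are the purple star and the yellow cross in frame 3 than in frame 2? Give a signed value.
-1.5

Distance in frame 2: 3.6. Distance in frame 3: 2.1.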